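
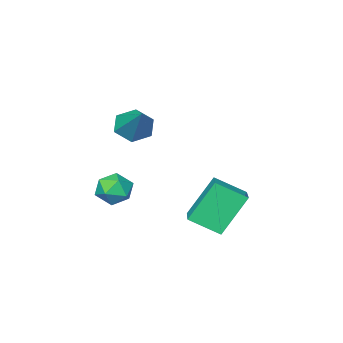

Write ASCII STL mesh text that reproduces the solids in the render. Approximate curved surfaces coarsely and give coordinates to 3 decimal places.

solid 
facet normal -0.552 0.109 0.827
outer loop
vertex -1.337 0.909 0.82
vertex -2.244 1.884 0.086
vertex -2.257 -0.291 0.363
endloop
endfacet
facet normal 0.597 -0.641 0.483
outer loop
vertex -1.076 -0.524 -1.406
vertex -1.337 0.909 0.82
vertex -2.257 -0.291 0.363
endloop
endfacet
facet normal -0.552 0.109 0.827
outer loop
vertex -2.257 -0.291 0.363
vertex -2.244 1.884 0.086
vertex -3.164 0.683 -0.371
endloop
endfacet
facet normal -0.582 -0.760 -0.289
outer loop
vertex -3.164 0.683 -0.371
vertex -1.076 -0.524 -1.406
vertex -2.257 -0.291 0.363
endloop
endfacet
facet normal 0.583 0.760 0.289
outer loop
vertex -1.337 0.909 0.82
vertex -1.063 1.651 -1.683
vertex -2.244 1.884 0.086
endloop
endfacet
facet normal 0.597 -0.641 0.483
outer loop
vertex -0.156 0.677 -0.949
vertex -1.337 0.909 0.82
vertex -1.076 -0.524 -1.406
endloop
endfacet
facet normal 0.582 0.760 0.289
outer loop
vertex -0.156 0.677 -0.949
vertex -1.063 1.651 -1.683
vertex -1.337 0.909 0.82
endloop
endfacet
facet normal -0.597 0.641 -0.483
outer loop
vertex -2.244 1.884 0.086
vertex -1.063 1.651 -1.683
vertex -3.164 0.683 -0.371
endloop
endfacet
facet normal -0.582 -0.760 -0.289
outer loop
vertex -1.983 0.451 -2.14
vertex -1.076 -0.524 -1.406
vertex -3.164 0.683 -0.371
endloop
endfacet
facet normal -0.597 0.641 -0.482
outer loop
vertex -3.164 0.683 -0.371
vertex -1.063 1.651 -1.683
vertex -1.983 0.451 -2.14
endloop
endfacet
facet normal 0.552 -0.109 -0.827
outer loop
vertex -1.983 0.451 -2.14
vertex -0.156 0.677 -0.949
vertex -1.076 -0.524 -1.406
endloop
endfacet
facet normal 0.552 -0.109 -0.827
outer loop
vertex -1.063 1.651 -1.683
vertex -0.156 0.677 -0.949
vertex -1.983 0.451 -2.14
endloop
endfacet
facet normal 0.123 -0.091 0.988
outer loop
vertex 0.947 -2.338 0.377
vertex 0.506 -3.091 0.363
vertex 1.372 -3.091 0.255
endloop
endfacet
facet normal 0.669 0.265 0.695
outer loop
vertex 0.947 -2.338 0.377
vertex 1.372 -3.091 0.255
vertex 1.584 -2.388 -0.217
endloop
endfacet
facet normal 0.405 0.839 0.364
outer loop
vertex 0.947 -2.338 0.377
vertex 1.584 -2.388 -0.217
vertex 0.85 -1.954 -0.4
endloop
endfacet
facet normal -0.303 0.839 0.452
outer loop
vertex 0.947 -2.338 0.377
vertex 0.85 -1.954 -0.4
vertex 0.183 -2.388 -0.042
endloop
endfacet
facet normal -0.477 0.264 0.838
outer loop
vertex 0.947 -2.338 0.377
vertex 0.183 -2.388 -0.042
vertex 0.506 -3.091 0.363
endloop
endfacet
facet normal 0.967 -0.156 0.202
outer loop
vertex 1.584 -2.388 -0.217
vertex 1.372 -3.091 0.255
vertex 1.537 -3.172 -0.598
endloop
endfacet
facet normal 0.084 -0.732 0.676
outer loop
vertex 1.372 -3.091 0.255
vertex 0.506 -3.091 0.363
vertex 0.87 -3.606 -0.24
endloop
endfacet
facet normal -0.887 -0.158 0.434
outer loop
vertex 0.506 -3.091 0.363
vertex 0.183 -2.388 -0.042
vertex 0.136 -3.172 -0.423
endloop
endfacet
facet normal -0.605 0.773 -0.190
outer loop
vertex 0.183 -2.388 -0.042
vertex 0.85 -1.954 -0.4
vertex 0.348 -2.469 -0.895
endloop
endfacet
facet normal 0.540 0.773 -0.334
outer loop
vertex 0.85 -1.954 -0.4
vertex 1.584 -2.388 -0.217
vertex 1.214 -2.469 -1.003
endloop
endfacet
facet normal 0.303 -0.839 -0.452
outer loop
vertex 0.773 -3.222 -1.017
vertex 1.537 -3.172 -0.598
vertex 0.87 -3.606 -0.24
endloop
endfacet
facet normal -0.405 -0.839 -0.364
outer loop
vertex 0.773 -3.222 -1.017
vertex 0.87 -3.606 -0.24
vertex 0.136 -3.172 -0.423
endloop
endfacet
facet normal -0.669 -0.265 -0.695
outer loop
vertex 0.773 -3.222 -1.017
vertex 0.136 -3.172 -0.423
vertex 0.348 -2.469 -0.895
endloop
endfacet
facet normal -0.123 0.091 -0.988
outer loop
vertex 0.773 -3.222 -1.017
vertex 0.348 -2.469 -0.895
vertex 1.214 -2.469 -1.003
endloop
endfacet
facet normal 0.477 -0.264 -0.838
outer loop
vertex 0.773 -3.222 -1.017
vertex 1.214 -2.469 -1.003
vertex 1.537 -3.172 -0.598
endloop
endfacet
facet normal 0.605 -0.773 0.190
outer loop
vertex 0.87 -3.606 -0.24
vertex 1.537 -3.172 -0.598
vertex 1.372 -3.091 0.255
endloop
endfacet
facet normal -0.540 -0.773 0.334
outer loop
vertex 0.136 -3.172 -0.423
vertex 0.87 -3.606 -0.24
vertex 0.506 -3.091 0.363
endloop
endfacet
facet normal -0.967 0.156 -0.202
outer loop
vertex 0.348 -2.469 -0.895
vertex 0.136 -3.172 -0.423
vertex 0.183 -2.388 -0.042
endloop
endfacet
facet normal -0.084 0.732 -0.676
outer loop
vertex 1.214 -2.469 -1.003
vertex 0.348 -2.469 -0.895
vertex 0.85 -1.954 -0.4
endloop
endfacet
facet normal 0.887 0.158 -0.434
outer loop
vertex 1.537 -3.172 -0.598
vertex 1.214 -2.469 -1.003
vertex 1.584 -2.388 -0.217
endloop
endfacet
facet normal -0.318 -0.690 -0.650
outer loop
vertex 0.559 -2.988 3.657
vertex 0.152 -2.37 3.2
vertex 0.976 -2.576 3.015
endloop
endfacet
facet normal 0.877 -0.268 0.398
outer loop
vertex 0.559 -2.988 3.657
vertex 0.976 -2.576 3.015
vertex 0.788 -0.99 4.5
endloop
endfacet
facet normal -0.318 -0.690 -0.650
outer loop
vertex 0.976 -2.576 3.015
vertex 0.152 -2.37 3.2
vertex 0.569 -1.958 2.558
endloop
endfacet
facet normal 0.884 0.371 -0.285
outer loop
vertex 0.976 -2.576 3.015
vertex 0.569 -1.958 2.558
vertex 0.788 -0.99 4.5
endloop
endfacet
facet normal -0.318 -0.690 -0.650
outer loop
vertex 0.569 -1.958 2.558
vertex 0.152 -2.37 3.2
vertex -0.256 -1.752 2.743
endloop
endfacet
facet normal 0.119 0.883 -0.454
outer loop
vertex 0.569 -1.958 2.558
vertex -0.256 -1.752 2.743
vertex 0.788 -0.99 4.5
endloop
endfacet
facet normal -0.319 -0.691 -0.649
outer loop
vertex -0.256 -1.752 2.743
vertex 0.152 -2.37 3.2
vertex -0.673 -2.164 3.386
endloop
endfacet
facet normal -0.653 0.755 0.060
outer loop
vertex -0.256 -1.752 2.743
vertex -0.673 -2.164 3.386
vertex 0.788 -0.99 4.5
endloop
endfacet
facet normal -0.319 -0.690 -0.650
outer loop
vertex -0.673 -2.164 3.386
vertex 0.152 -2.37 3.2
vertex -0.266 -2.783 3.843
endloop
endfacet
facet normal -0.659 0.115 0.743
outer loop
vertex -0.673 -2.164 3.386
vertex -0.266 -2.783 3.843
vertex 0.788 -0.99 4.5
endloop
endfacet
facet normal -0.318 -0.690 -0.650
outer loop
vertex -0.266 -2.783 3.843
vertex 0.152 -2.37 3.2
vertex 0.559 -2.988 3.657
endloop
endfacet
facet normal 0.107 -0.397 0.912
outer loop
vertex -0.266 -2.783 3.843
vertex 0.559 -2.988 3.657
vertex 0.788 -0.99 4.5
endloop
endfacet

endsolid


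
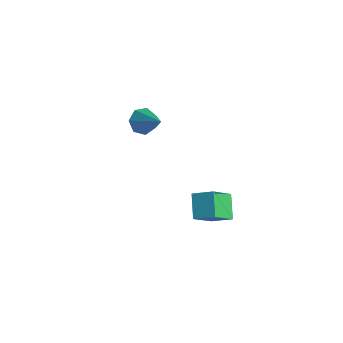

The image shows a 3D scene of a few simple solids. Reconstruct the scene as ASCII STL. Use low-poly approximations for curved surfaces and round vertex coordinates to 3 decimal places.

solid 
facet normal -0.619 0.551 0.560
outer loop
vertex 4.033 0.907 2.964
vertex 4.011 2.234 1.633
vertex 3.059 0.355 2.43
endloop
endfacet
facet normal 0.012 -0.706 0.708
outer loop
vertex 3.969 -0.454 1.607
vertex 4.033 0.907 2.964
vertex 3.059 0.355 2.43
endloop
endfacet
facet normal -0.619 0.551 0.560
outer loop
vertex 3.059 0.355 2.43
vertex 4.011 2.234 1.633
vertex 3.037 1.683 1.099
endloop
endfacet
facet normal -0.785 -0.445 -0.431
outer loop
vertex 3.037 1.683 1.099
vertex 3.969 -0.454 1.607
vertex 3.059 0.355 2.43
endloop
endfacet
facet normal 0.785 0.445 0.431
outer loop
vertex 4.033 0.907 2.964
vertex 4.921 1.425 0.81
vertex 4.011 2.234 1.633
endloop
endfacet
facet normal 0.011 -0.706 0.708
outer loop
vertex 4.943 0.097 2.141
vertex 4.033 0.907 2.964
vertex 3.969 -0.454 1.607
endloop
endfacet
facet normal 0.785 0.445 0.431
outer loop
vertex 4.943 0.097 2.141
vertex 4.921 1.425 0.81
vertex 4.033 0.907 2.964
endloop
endfacet
facet normal -0.012 0.707 -0.708
outer loop
vertex 4.011 2.234 1.633
vertex 4.921 1.425 0.81
vertex 3.037 1.683 1.099
endloop
endfacet
facet normal -0.785 -0.445 -0.431
outer loop
vertex 3.947 0.873 0.276
vertex 3.969 -0.454 1.607
vertex 3.037 1.683 1.099
endloop
endfacet
facet normal -0.012 0.706 -0.708
outer loop
vertex 3.037 1.683 1.099
vertex 4.921 1.425 0.81
vertex 3.947 0.873 0.276
endloop
endfacet
facet normal 0.619 -0.551 -0.560
outer loop
vertex 3.947 0.873 0.276
vertex 4.943 0.097 2.141
vertex 3.969 -0.454 1.607
endloop
endfacet
facet normal 0.619 -0.551 -0.560
outer loop
vertex 4.921 1.425 0.81
vertex 4.943 0.097 2.141
vertex 3.947 0.873 0.276
endloop
endfacet
facet normal -0.766 0.106 -0.634
outer loop
vertex -2.653 3.424 1.442
vertex -3.153 2.99 1.974
vertex -3.012 3.828 1.944
endloop
endfacet
facet normal 0.659 0.741 -0.125
outer loop
vertex -2.653 3.424 1.442
vertex -3.012 3.828 1.944
vertex -1.567 2.77 3.286
endloop
endfacet
facet normal -0.766 0.106 -0.634
outer loop
vertex -3.012 3.828 1.944
vertex -3.153 2.99 1.974
vertex -3.478 3.6 2.469
endloop
endfacet
facet normal 0.153 0.850 0.505
outer loop
vertex -3.012 3.828 1.944
vertex -3.478 3.6 2.469
vertex -1.567 2.77 3.286
endloop
endfacet
facet normal -0.767 0.106 -0.633
outer loop
vertex -3.478 3.6 2.469
vertex -3.153 2.99 1.974
vertex -3.699 2.913 2.622
endloop
endfacet
facet normal -0.267 0.290 0.919
outer loop
vertex -3.478 3.6 2.469
vertex -3.699 2.913 2.622
vertex -1.567 2.77 3.286
endloop
endfacet
facet normal -0.767 0.106 -0.633
outer loop
vertex -3.699 2.913 2.622
vertex -3.153 2.99 1.974
vertex -3.509 2.284 2.287
endloop
endfacet
facet normal -0.286 -0.516 0.807
outer loop
vertex -3.699 2.913 2.622
vertex -3.509 2.284 2.287
vertex -1.567 2.77 3.286
endloop
endfacet
facet normal -0.767 0.106 -0.633
outer loop
vertex -3.509 2.284 2.287
vertex -3.153 2.99 1.974
vertex -3.051 2.186 1.716
endloop
endfacet
facet normal 0.110 -0.961 0.253
outer loop
vertex -3.509 2.284 2.287
vertex -3.051 2.186 1.716
vertex -1.567 2.77 3.286
endloop
endfacet
facet normal -0.766 0.106 -0.634
outer loop
vertex -3.051 2.186 1.716
vertex -3.153 2.99 1.974
vertex -2.67 2.694 1.341
endloop
endfacet
facet normal 0.625 -0.709 -0.326
outer loop
vertex -3.051 2.186 1.716
vertex -2.67 2.694 1.341
vertex -1.567 2.77 3.286
endloop
endfacet
facet normal -0.766 0.106 -0.634
outer loop
vertex -2.67 2.694 1.341
vertex -3.153 2.99 1.974
vertex -2.653 3.424 1.442
endloop
endfacet
facet normal 0.868 0.048 -0.494
outer loop
vertex -2.67 2.694 1.341
vertex -2.653 3.424 1.442
vertex -1.567 2.77 3.286
endloop
endfacet

endsolid


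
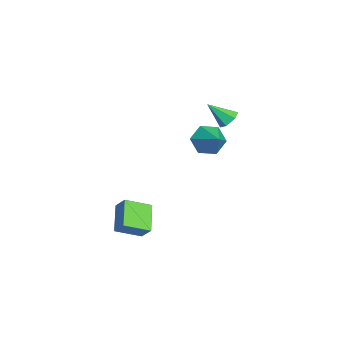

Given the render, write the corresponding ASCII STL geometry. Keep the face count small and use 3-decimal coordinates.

solid 
facet normal -0.475 -0.480 -0.738
outer loop
vertex -0.625 -2.238 -3.021
vertex -1.013 -0.826 -3.689
vertex 0.899 -2.273 -3.978
endloop
endfacet
facet normal 0.241 -0.877 0.416
outer loop
vertex 1.393 -1.774 -3.211
vertex -0.625 -2.238 -3.021
vertex 0.899 -2.273 -3.978
endloop
endfacet
facet normal -0.475 -0.480 -0.738
outer loop
vertex 0.899 -2.273 -3.978
vertex -1.013 -0.826 -3.689
vertex 0.511 -0.861 -4.647
endloop
endfacet
facet normal 0.846 -0.020 -0.532
outer loop
vertex 0.511 -0.861 -4.647
vertex 1.393 -1.774 -3.211
vertex 0.899 -2.273 -3.978
endloop
endfacet
facet normal -0.846 0.019 0.532
outer loop
vertex -0.625 -2.238 -3.021
vertex -0.519 -0.327 -2.922
vertex -1.013 -0.826 -3.689
endloop
endfacet
facet normal 0.241 -0.877 0.415
outer loop
vertex -0.131 -1.739 -2.253
vertex -0.625 -2.238 -3.021
vertex 1.393 -1.774 -3.211
endloop
endfacet
facet normal -0.847 0.019 0.532
outer loop
vertex -0.131 -1.739 -2.253
vertex -0.519 -0.327 -2.922
vertex -0.625 -2.238 -3.021
endloop
endfacet
facet normal -0.241 0.877 -0.415
outer loop
vertex -1.013 -0.826 -3.689
vertex -0.519 -0.327 -2.922
vertex 0.511 -0.861 -4.647
endloop
endfacet
facet normal 0.846 -0.019 -0.532
outer loop
vertex 1.005 -0.362 -3.879
vertex 1.393 -1.774 -3.211
vertex 0.511 -0.861 -4.647
endloop
endfacet
facet normal -0.241 0.877 -0.415
outer loop
vertex 0.511 -0.861 -4.647
vertex -0.519 -0.327 -2.922
vertex 1.005 -0.362 -3.879
endloop
endfacet
facet normal 0.475 0.480 0.738
outer loop
vertex 1.005 -0.362 -3.879
vertex -0.131 -1.739 -2.253
vertex 1.393 -1.774 -3.211
endloop
endfacet
facet normal 0.474 0.480 0.738
outer loop
vertex -0.519 -0.327 -2.922
vertex -0.131 -1.739 -2.253
vertex 1.005 -0.362 -3.879
endloop
endfacet
facet normal 0.103 0.723 -0.683
outer loop
vertex -0.804 3.498 2.94
vertex -1.449 3.663 3.017
vertex -0.98 3.955 3.397
endloop
endfacet
facet normal 0.863 -0.150 0.483
outer loop
vertex -0.804 3.498 2.94
vertex -0.98 3.955 3.397
vertex -1.611 2.537 4.083
endloop
endfacet
facet normal 0.104 0.722 -0.684
outer loop
vertex -0.98 3.955 3.397
vertex -1.449 3.663 3.017
vertex -1.624 4.121 3.474
endloop
endfacet
facet normal 0.200 0.353 0.914
outer loop
vertex -0.98 3.955 3.397
vertex -1.624 4.121 3.474
vertex -1.611 2.537 4.083
endloop
endfacet
facet normal 0.104 0.722 -0.684
outer loop
vertex -1.624 4.121 3.474
vertex -1.449 3.663 3.017
vertex -2.093 3.829 3.094
endloop
endfacet
facet normal -0.699 0.252 0.669
outer loop
vertex -1.624 4.121 3.474
vertex -2.093 3.829 3.094
vertex -1.611 2.537 4.083
endloop
endfacet
facet normal 0.105 0.723 -0.683
outer loop
vertex -2.093 3.829 3.094
vertex -1.449 3.663 3.017
vertex -1.917 3.372 2.637
endloop
endfacet
facet normal -0.935 -0.354 -0.006
outer loop
vertex -2.093 3.829 3.094
vertex -1.917 3.372 2.637
vertex -1.611 2.537 4.083
endloop
endfacet
facet normal 0.105 0.723 -0.683
outer loop
vertex -1.917 3.372 2.637
vertex -1.449 3.663 3.017
vertex -1.273 3.206 2.56
endloop
endfacet
facet normal -0.273 -0.857 -0.437
outer loop
vertex -1.917 3.372 2.637
vertex -1.273 3.206 2.56
vertex -1.611 2.537 4.083
endloop
endfacet
facet normal 0.103 0.723 -0.683
outer loop
vertex -1.273 3.206 2.56
vertex -1.449 3.663 3.017
vertex -0.804 3.498 2.94
endloop
endfacet
facet normal 0.626 -0.755 -0.193
outer loop
vertex -1.273 3.206 2.56
vertex -0.804 3.498 2.94
vertex -1.611 2.537 4.083
endloop
endfacet
facet normal -0.808 -0.299 -0.508
outer loop
vertex -2.209 2.084 0.063
vertex -2.804 2.625 0.69
vertex -2.43 3.055 -0.157
endloop
endfacet
facet normal 0.852 0.076 -0.518
outer loop
vertex -2.209 2.084 0.063
vertex -2.43 3.055 -0.157
vertex -1.376 3.155 1.59
endloop
endfacet
facet normal -0.807 -0.300 -0.509
outer loop
vertex -2.43 3.055 -0.157
vertex -2.804 2.625 0.69
vertex -3.026 3.596 0.47
endloop
endfacet
facet normal 0.437 0.843 -0.312
outer loop
vertex -2.43 3.055 -0.157
vertex -3.026 3.596 0.47
vertex -1.376 3.155 1.59
endloop
endfacet
facet normal -0.807 -0.300 -0.509
outer loop
vertex -3.026 3.596 0.47
vertex -2.804 2.625 0.69
vertex -3.4 3.167 1.316
endloop
endfacet
facet normal -0.053 0.900 0.433
outer loop
vertex -3.026 3.596 0.47
vertex -3.4 3.167 1.316
vertex -1.376 3.155 1.59
endloop
endfacet
facet normal -0.807 -0.299 -0.509
outer loop
vertex -3.4 3.167 1.316
vertex -2.804 2.625 0.69
vertex -3.179 2.196 1.536
endloop
endfacet
facet normal -0.131 0.191 0.973
outer loop
vertex -3.4 3.167 1.316
vertex -3.179 2.196 1.536
vertex -1.376 3.155 1.59
endloop
endfacet
facet normal -0.807 -0.299 -0.509
outer loop
vertex -3.179 2.196 1.536
vertex -2.804 2.625 0.69
vertex -2.583 1.654 0.909
endloop
endfacet
facet normal 0.283 -0.576 0.767
outer loop
vertex -3.179 2.196 1.536
vertex -2.583 1.654 0.909
vertex -1.376 3.155 1.59
endloop
endfacet
facet normal -0.808 -0.299 -0.509
outer loop
vertex -2.583 1.654 0.909
vertex -2.804 2.625 0.69
vertex -2.209 2.084 0.063
endloop
endfacet
facet normal 0.774 -0.632 0.021
outer loop
vertex -2.583 1.654 0.909
vertex -2.209 2.084 0.063
vertex -1.376 3.155 1.59
endloop
endfacet

endsolid


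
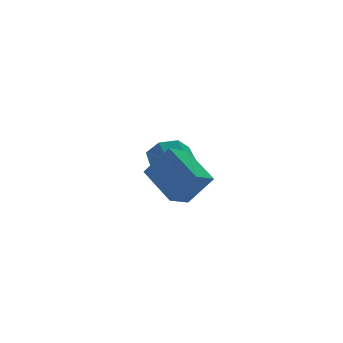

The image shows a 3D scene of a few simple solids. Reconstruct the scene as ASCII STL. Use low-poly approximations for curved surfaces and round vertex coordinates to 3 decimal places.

solid 
facet normal -0.111 -0.891 -0.440
outer loop
vertex 0.589 1.49 -1.406
vertex -0.108 1.372 -0.991
vertex -0.003 1.721 -1.725
endloop
endfacet
facet normal 0.543 0.316 -0.778
outer loop
vertex 0.589 1.49 -1.406
vertex -0.003 1.721 -1.725
vertex 0.705 2.426 -0.945
endloop
endfacet
facet normal 0.543 0.316 -0.778
outer loop
vertex 0.705 2.426 -0.945
vertex -0.003 1.721 -1.725
vertex 0.113 2.657 -1.264
endloop
endfacet
facet normal 0.111 0.891 0.439
outer loop
vertex 0.705 2.426 -0.945
vertex 0.113 2.657 -1.264
vertex 0.008 2.308 -0.529
endloop
endfacet
facet normal -0.111 -0.891 -0.440
outer loop
vertex -0.003 1.721 -1.725
vertex -0.108 1.372 -0.991
vertex -0.675 1.689 -1.491
endloop
endfacet
facet normal -0.313 0.451 -0.836
outer loop
vertex -0.003 1.721 -1.725
vertex -0.675 1.689 -1.491
vertex 0.113 2.657 -1.264
endloop
endfacet
facet normal -0.313 0.451 -0.836
outer loop
vertex 0.113 2.657 -1.264
vertex -0.675 1.689 -1.491
vertex -0.559 2.625 -1.03
endloop
endfacet
facet normal 0.110 0.892 0.439
outer loop
vertex 0.113 2.657 -1.264
vertex -0.559 2.625 -1.03
vertex 0.008 2.308 -0.529
endloop
endfacet
facet normal -0.110 -0.891 -0.440
outer loop
vertex -0.675 1.689 -1.491
vertex -0.108 1.372 -0.991
vertex -0.919 1.418 -0.881
endloop
endfacet
facet normal -0.933 0.246 -0.264
outer loop
vertex -0.675 1.689 -1.491
vertex -0.919 1.418 -0.881
vertex -0.559 2.625 -1.03
endloop
endfacet
facet normal -0.933 0.246 -0.264
outer loop
vertex -0.559 2.625 -1.03
vertex -0.919 1.418 -0.881
vertex -0.803 2.354 -0.419
endloop
endfacet
facet normal 0.110 0.892 0.439
outer loop
vertex -0.559 2.625 -1.03
vertex -0.803 2.354 -0.419
vertex 0.008 2.308 -0.529
endloop
endfacet
facet normal -0.110 -0.892 -0.439
outer loop
vertex -0.919 1.418 -0.881
vertex -0.108 1.372 -0.991
vertex -0.553 1.113 -0.353
endloop
endfacet
facet normal -0.850 -0.144 0.506
outer loop
vertex -0.919 1.418 -0.881
vertex -0.553 1.113 -0.353
vertex -0.803 2.354 -0.419
endloop
endfacet
facet normal -0.850 -0.144 0.506
outer loop
vertex -0.803 2.354 -0.419
vertex -0.553 1.113 -0.353
vertex -0.437 2.049 0.109
endloop
endfacet
facet normal 0.110 0.892 0.439
outer loop
vertex -0.803 2.354 -0.419
vertex -0.437 2.049 0.109
vertex 0.008 2.308 -0.529
endloop
endfacet
facet normal -0.111 -0.891 -0.439
outer loop
vertex -0.553 1.113 -0.353
vertex -0.108 1.372 -0.991
vertex 0.148 1.002 -0.305
endloop
endfacet
facet normal -0.129 -0.426 0.895
outer loop
vertex -0.553 1.113 -0.353
vertex 0.148 1.002 -0.305
vertex -0.437 2.049 0.109
endloop
endfacet
facet normal -0.127 -0.425 0.896
outer loop
vertex -0.437 2.049 0.109
vertex 0.148 1.002 -0.305
vertex 0.264 1.938 0.156
endloop
endfacet
facet normal 0.112 0.891 0.440
outer loop
vertex -0.437 2.049 0.109
vertex 0.264 1.938 0.156
vertex 0.008 2.308 -0.529
endloop
endfacet
facet normal -0.111 -0.891 -0.439
outer loop
vertex 0.148 1.002 -0.305
vertex -0.108 1.372 -0.991
vertex 0.657 1.17 -0.774
endloop
endfacet
facet normal 0.691 -0.387 0.611
outer loop
vertex 0.148 1.002 -0.305
vertex 0.657 1.17 -0.774
vertex 0.264 1.938 0.156
endloop
endfacet
facet normal 0.691 -0.387 0.611
outer loop
vertex 0.264 1.938 0.156
vertex 0.657 1.17 -0.774
vertex 0.773 2.106 -0.313
endloop
endfacet
facet normal 0.111 0.891 0.440
outer loop
vertex 0.264 1.938 0.156
vertex 0.773 2.106 -0.313
vertex 0.008 2.308 -0.529
endloop
endfacet
facet normal -0.111 -0.891 -0.439
outer loop
vertex 0.657 1.17 -0.774
vertex -0.108 1.372 -0.991
vertex 0.589 1.49 -1.406
endloop
endfacet
facet normal 0.989 -0.056 -0.135
outer loop
vertex 0.657 1.17 -0.774
vertex 0.589 1.49 -1.406
vertex 0.773 2.106 -0.313
endloop
endfacet
facet normal 0.989 -0.056 -0.135
outer loop
vertex 0.773 2.106 -0.313
vertex 0.589 1.49 -1.406
vertex 0.705 2.426 -0.945
endloop
endfacet
facet normal 0.111 0.891 0.439
outer loop
vertex 0.773 2.106 -0.313
vertex 0.705 2.426 -0.945
vertex 0.008 2.308 -0.529
endloop
endfacet
facet normal -0.861 -0.362 0.358
outer loop
vertex -1.447 -3.097 0.297
vertex -1.723 -1.595 1.152
vertex -2.144 -2.572 -0.849
endloop
endfacet
facet normal 0.157 -0.858 -0.489
outer loop
vertex -1.317 -2.225 -1.192
vertex -1.447 -3.097 0.297
vertex -2.144 -2.572 -0.849
endloop
endfacet
facet normal -0.861 -0.362 0.358
outer loop
vertex -2.144 -2.572 -0.849
vertex -1.723 -1.595 1.152
vertex -2.419 -1.071 0.007
endloop
endfacet
facet normal -0.483 0.365 -0.796
outer loop
vertex -2.419 -1.071 0.007
vertex -1.317 -2.225 -1.192
vertex -2.144 -2.572 -0.849
endloop
endfacet
facet normal 0.483 -0.364 0.796
outer loop
vertex -1.447 -3.097 0.297
vertex -0.896 -1.248 0.809
vertex -1.723 -1.595 1.152
endloop
endfacet
facet normal 0.158 -0.858 -0.489
outer loop
vertex -0.621 -2.749 -0.047
vertex -1.447 -3.097 0.297
vertex -1.317 -2.225 -1.192
endloop
endfacet
facet normal 0.485 -0.365 0.795
outer loop
vertex -0.621 -2.749 -0.047
vertex -0.896 -1.248 0.809
vertex -1.447 -3.097 0.297
endloop
endfacet
facet normal -0.157 0.858 0.488
outer loop
vertex -1.723 -1.595 1.152
vertex -0.896 -1.248 0.809
vertex -2.419 -1.071 0.007
endloop
endfacet
facet normal -0.485 0.364 -0.796
outer loop
vertex -1.593 -0.723 -0.337
vertex -1.317 -2.225 -1.192
vertex -2.419 -1.071 0.007
endloop
endfacet
facet normal -0.158 0.858 0.489
outer loop
vertex -2.419 -1.071 0.007
vertex -0.896 -1.248 0.809
vertex -1.593 -0.723 -0.337
endloop
endfacet
facet normal 0.861 0.362 -0.358
outer loop
vertex -1.593 -0.723 -0.337
vertex -0.621 -2.749 -0.047
vertex -1.317 -2.225 -1.192
endloop
endfacet
facet normal 0.861 0.362 -0.358
outer loop
vertex -0.896 -1.248 0.809
vertex -0.621 -2.749 -0.047
vertex -1.593 -0.723 -0.337
endloop
endfacet

endsolid


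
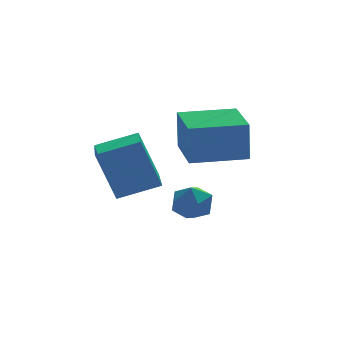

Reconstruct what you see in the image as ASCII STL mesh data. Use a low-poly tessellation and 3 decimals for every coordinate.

solid 
facet normal -0.998 0.062 -0.028
outer loop
vertex -1.827 1.377 2.7
vertex -1.713 3.253 2.765
vertex -1.783 1.426 1.221
endloop
endfacet
facet normal -0.061 -0.998 -0.035
outer loop
vertex 0.133 1.307 1.275
vertex -1.827 1.377 2.7
vertex -1.783 1.426 1.221
endloop
endfacet
facet normal -0.998 0.062 -0.028
outer loop
vertex -1.783 1.426 1.221
vertex -1.713 3.253 2.765
vertex -1.668 3.302 1.287
endloop
endfacet
facet normal 0.030 0.033 -0.999
outer loop
vertex -1.668 3.302 1.287
vertex 0.133 1.307 1.275
vertex -1.783 1.426 1.221
endloop
endfacet
facet normal -0.030 -0.033 0.999
outer loop
vertex -1.827 1.377 2.7
vertex 0.203 3.134 2.819
vertex -1.713 3.253 2.765
endloop
endfacet
facet normal -0.061 -0.998 -0.035
outer loop
vertex 0.088 1.258 2.753
vertex -1.827 1.377 2.7
vertex 0.133 1.307 1.275
endloop
endfacet
facet normal -0.030 -0.033 0.999
outer loop
vertex 0.088 1.258 2.753
vertex 0.203 3.134 2.819
vertex -1.827 1.377 2.7
endloop
endfacet
facet normal 0.061 0.998 0.035
outer loop
vertex -1.713 3.253 2.765
vertex 0.203 3.134 2.819
vertex -1.668 3.302 1.287
endloop
endfacet
facet normal 0.030 0.033 -0.999
outer loop
vertex 0.247 3.183 1.34
vertex 0.133 1.307 1.275
vertex -1.668 3.302 1.287
endloop
endfacet
facet normal 0.061 0.998 0.035
outer loop
vertex -1.668 3.302 1.287
vertex 0.203 3.134 2.819
vertex 0.247 3.183 1.34
endloop
endfacet
facet normal 0.998 -0.062 0.028
outer loop
vertex 0.247 3.183 1.34
vertex 0.088 1.258 2.753
vertex 0.133 1.307 1.275
endloop
endfacet
facet normal 0.998 -0.062 0.028
outer loop
vertex 0.203 3.134 2.819
vertex 0.088 1.258 2.753
vertex 0.247 3.183 1.34
endloop
endfacet
facet normal -0.935 0.120 -0.333
outer loop
vertex -4.87 0.734 2.098
vertex -4.474 2.795 1.73
vertex -4.312 0.321 0.383
endloop
endfacet
facet normal -0.186 -0.967 0.172
outer loop
vertex -2.946 0.145 0.87
vertex -4.87 0.734 2.098
vertex -4.312 0.321 0.383
endloop
endfacet
facet normal -0.935 0.121 -0.334
outer loop
vertex -4.312 0.321 0.383
vertex -4.474 2.795 1.73
vertex -3.915 2.381 0.016
endloop
endfacet
facet normal 0.302 -0.223 -0.927
outer loop
vertex -3.915 2.381 0.016
vertex -2.946 0.145 0.87
vertex -4.312 0.321 0.383
endloop
endfacet
facet normal -0.302 0.223 0.927
outer loop
vertex -4.87 0.734 2.098
vertex -3.108 2.619 2.217
vertex -4.474 2.795 1.73
endloop
endfacet
facet normal -0.186 -0.967 0.173
outer loop
vertex -3.505 0.559 2.584
vertex -4.87 0.734 2.098
vertex -2.946 0.145 0.87
endloop
endfacet
facet normal -0.301 0.223 0.927
outer loop
vertex -3.505 0.559 2.584
vertex -3.108 2.619 2.217
vertex -4.87 0.734 2.098
endloop
endfacet
facet normal 0.186 0.967 -0.173
outer loop
vertex -4.474 2.795 1.73
vertex -3.108 2.619 2.217
vertex -3.915 2.381 0.016
endloop
endfacet
facet normal 0.301 -0.223 -0.927
outer loop
vertex -2.55 2.206 0.502
vertex -2.946 0.145 0.87
vertex -3.915 2.381 0.016
endloop
endfacet
facet normal 0.185 0.967 -0.173
outer loop
vertex -3.915 2.381 0.016
vertex -3.108 2.619 2.217
vertex -2.55 2.206 0.502
endloop
endfacet
facet normal 0.935 -0.120 0.334
outer loop
vertex -2.55 2.206 0.502
vertex -3.505 0.559 2.584
vertex -2.946 0.145 0.87
endloop
endfacet
facet normal 0.935 -0.121 0.333
outer loop
vertex -3.108 2.619 2.217
vertex -3.505 0.559 2.584
vertex -2.55 2.206 0.502
endloop
endfacet
facet normal 0.479 0.091 0.873
outer loop
vertex -1.945 -0.267 0.848
vertex -2.311 -0.837 1.108
vertex -1.677 -0.937 0.771
endloop
endfacet
facet normal 0.887 0.316 0.335
outer loop
vertex -1.945 -0.267 0.848
vertex -1.677 -0.937 0.771
vertex -1.638 -0.464 0.221
endloop
endfacet
facet normal 0.539 0.842 -0.001
outer loop
vertex -1.945 -0.267 0.848
vertex -1.638 -0.464 0.221
vertex -2.249 -0.073 0.219
endloop
endfacet
facet normal -0.086 0.940 0.331
outer loop
vertex -1.945 -0.267 0.848
vertex -2.249 -0.073 0.219
vertex -2.665 -0.304 0.767
endloop
endfacet
facet normal -0.122 0.476 0.871
outer loop
vertex -1.945 -0.267 0.848
vertex -2.665 -0.304 0.767
vertex -2.311 -0.837 1.108
endloop
endfacet
facet normal 0.967 -0.224 -0.124
outer loop
vertex -1.638 -0.464 0.221
vertex -1.677 -0.937 0.771
vertex -1.815 -1.156 0.093
endloop
endfacet
facet normal 0.304 -0.590 0.748
outer loop
vertex -1.677 -0.937 0.771
vertex -2.311 -0.837 1.108
vertex -2.231 -1.387 0.641
endloop
endfacet
facet normal -0.667 0.033 0.744
outer loop
vertex -2.311 -0.837 1.108
vertex -2.665 -0.304 0.767
vertex -2.842 -0.996 0.639
endloop
endfacet
facet normal -0.607 0.784 -0.130
outer loop
vertex -2.665 -0.304 0.767
vertex -2.249 -0.073 0.219
vertex -2.803 -0.523 0.089
endloop
endfacet
facet normal 0.403 0.626 -0.668
outer loop
vertex -2.249 -0.073 0.219
vertex -1.638 -0.464 0.221
vertex -2.169 -0.623 -0.248
endloop
endfacet
facet normal 0.086 -0.940 -0.331
outer loop
vertex -2.535 -1.193 0.012
vertex -1.815 -1.156 0.093
vertex -2.231 -1.387 0.641
endloop
endfacet
facet normal -0.539 -0.842 0.001
outer loop
vertex -2.535 -1.193 0.012
vertex -2.231 -1.387 0.641
vertex -2.842 -0.996 0.639
endloop
endfacet
facet normal -0.887 -0.316 -0.335
outer loop
vertex -2.535 -1.193 0.012
vertex -2.842 -0.996 0.639
vertex -2.803 -0.523 0.089
endloop
endfacet
facet normal -0.479 -0.091 -0.873
outer loop
vertex -2.535 -1.193 0.012
vertex -2.803 -0.523 0.089
vertex -2.169 -0.623 -0.248
endloop
endfacet
facet normal 0.122 -0.476 -0.871
outer loop
vertex -2.535 -1.193 0.012
vertex -2.169 -0.623 -0.248
vertex -1.815 -1.156 0.093
endloop
endfacet
facet normal 0.607 -0.784 0.130
outer loop
vertex -2.231 -1.387 0.641
vertex -1.815 -1.156 0.093
vertex -1.677 -0.937 0.771
endloop
endfacet
facet normal -0.403 -0.626 0.668
outer loop
vertex -2.842 -0.996 0.639
vertex -2.231 -1.387 0.641
vertex -2.311 -0.837 1.108
endloop
endfacet
facet normal -0.967 0.224 0.124
outer loop
vertex -2.803 -0.523 0.089
vertex -2.842 -0.996 0.639
vertex -2.665 -0.304 0.767
endloop
endfacet
facet normal -0.304 0.590 -0.748
outer loop
vertex -2.169 -0.623 -0.248
vertex -2.803 -0.523 0.089
vertex -2.249 -0.073 0.219
endloop
endfacet
facet normal 0.667 -0.033 -0.744
outer loop
vertex -1.815 -1.156 0.093
vertex -2.169 -0.623 -0.248
vertex -1.638 -0.464 0.221
endloop
endfacet

endsolid


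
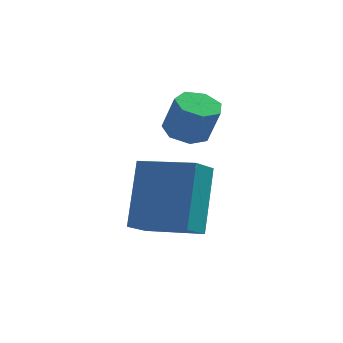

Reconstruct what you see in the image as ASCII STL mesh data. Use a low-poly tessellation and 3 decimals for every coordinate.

solid 
facet normal -0.314 0.196 -0.929
outer loop
vertex 3.357 -0.114 -0.893
vertex 2.805 0.06 -0.67
vertex 3.309 0.407 -0.767
endloop
endfacet
facet normal 0.946 0.156 -0.285
outer loop
vertex 3.357 -0.114 -0.893
vertex 3.309 0.407 -0.767
vertex 3.707 -0.333 0.148
endloop
endfacet
facet normal 0.946 0.155 -0.286
outer loop
vertex 3.707 -0.333 0.148
vertex 3.309 0.407 -0.767
vertex 3.66 0.187 0.274
endloop
endfacet
facet normal 0.312 -0.197 0.929
outer loop
vertex 3.707 -0.333 0.148
vertex 3.66 0.187 0.274
vertex 3.155 -0.16 0.37
endloop
endfacet
facet normal -0.313 0.195 -0.930
outer loop
vertex 3.309 0.407 -0.767
vertex 2.805 0.06 -0.67
vertex 2.882 0.666 -0.569
endloop
endfacet
facet normal 0.520 0.854 0.005
outer loop
vertex 3.309 0.407 -0.767
vertex 2.882 0.666 -0.569
vertex 3.66 0.187 0.274
endloop
endfacet
facet normal 0.521 0.854 0.005
outer loop
vertex 3.66 0.187 0.274
vertex 2.882 0.666 -0.569
vertex 3.232 0.447 0.472
endloop
endfacet
facet normal 0.311 -0.196 0.930
outer loop
vertex 3.66 0.187 0.274
vertex 3.232 0.447 0.472
vertex 3.155 -0.16 0.37
endloop
endfacet
facet normal -0.312 0.195 -0.930
outer loop
vertex 2.882 0.666 -0.569
vertex 2.805 0.06 -0.67
vertex 2.396 0.469 -0.447
endloop
endfacet
facet normal -0.296 0.910 0.291
outer loop
vertex 2.882 0.666 -0.569
vertex 2.396 0.469 -0.447
vertex 3.232 0.447 0.472
endloop
endfacet
facet normal -0.296 0.910 0.291
outer loop
vertex 3.232 0.447 0.472
vertex 2.396 0.469 -0.447
vertex 2.747 0.25 0.594
endloop
endfacet
facet normal 0.313 -0.196 0.929
outer loop
vertex 3.232 0.447 0.472
vertex 2.747 0.25 0.594
vertex 3.155 -0.16 0.37
endloop
endfacet
facet normal -0.312 0.194 -0.930
outer loop
vertex 2.396 0.469 -0.447
vertex 2.805 0.06 -0.67
vertex 2.218 -0.037 -0.493
endloop
endfacet
facet normal -0.890 0.280 0.359
outer loop
vertex 2.396 0.469 -0.447
vertex 2.218 -0.037 -0.493
vertex 2.747 0.25 0.594
endloop
endfacet
facet normal -0.890 0.280 0.359
outer loop
vertex 2.747 0.25 0.594
vertex 2.218 -0.037 -0.493
vertex 2.569 -0.256 0.548
endloop
endfacet
facet normal 0.314 -0.195 0.929
outer loop
vertex 2.747 0.25 0.594
vertex 2.569 -0.256 0.548
vertex 3.155 -0.16 0.37
endloop
endfacet
facet normal -0.313 0.196 -0.929
outer loop
vertex 2.218 -0.037 -0.493
vertex 2.805 0.06 -0.67
vertex 2.482 -0.47 -0.673
endloop
endfacet
facet normal -0.813 -0.561 0.156
outer loop
vertex 2.218 -0.037 -0.493
vertex 2.482 -0.47 -0.673
vertex 2.569 -0.256 0.548
endloop
endfacet
facet normal -0.814 -0.559 0.156
outer loop
vertex 2.569 -0.256 0.548
vertex 2.482 -0.47 -0.673
vertex 2.832 -0.689 0.368
endloop
endfacet
facet normal 0.314 -0.195 0.929
outer loop
vertex 2.569 -0.256 0.548
vertex 2.832 -0.689 0.368
vertex 3.155 -0.16 0.37
endloop
endfacet
facet normal -0.313 0.196 -0.929
outer loop
vertex 2.482 -0.47 -0.673
vertex 2.805 0.06 -0.67
vertex 2.989 -0.504 -0.851
endloop
endfacet
facet normal -0.123 -0.979 -0.164
outer loop
vertex 2.482 -0.47 -0.673
vertex 2.989 -0.504 -0.851
vertex 2.832 -0.689 0.368
endloop
endfacet
facet normal -0.125 -0.978 -0.165
outer loop
vertex 2.832 -0.689 0.368
vertex 2.989 -0.504 -0.851
vertex 3.339 -0.724 0.19
endloop
endfacet
facet normal 0.313 -0.195 0.930
outer loop
vertex 2.832 -0.689 0.368
vertex 3.339 -0.724 0.19
vertex 3.155 -0.16 0.37
endloop
endfacet
facet normal -0.314 0.196 -0.929
outer loop
vertex 2.989 -0.504 -0.851
vertex 2.805 0.06 -0.67
vertex 3.357 -0.114 -0.893
endloop
endfacet
facet normal 0.659 -0.660 -0.361
outer loop
vertex 2.989 -0.504 -0.851
vertex 3.357 -0.114 -0.893
vertex 3.339 -0.724 0.19
endloop
endfacet
facet normal 0.660 -0.660 -0.361
outer loop
vertex 3.339 -0.724 0.19
vertex 3.357 -0.114 -0.893
vertex 3.707 -0.333 0.148
endloop
endfacet
facet normal 0.313 -0.195 0.930
outer loop
vertex 3.339 -0.724 0.19
vertex 3.707 -0.333 0.148
vertex 3.155 -0.16 0.37
endloop
endfacet
facet normal -0.954 0.264 -0.142
outer loop
vertex 1.8 -1.177 -1.215
vertex 2.102 -0.37 -1.742
vertex 1.751 -2.273 -2.923
endloop
endfacet
facet normal -0.299 -0.799 0.521
outer loop
vertex 3.258 -2.69 -2.698
vertex 1.8 -1.177 -1.215
vertex 1.751 -2.273 -2.923
endloop
endfacet
facet normal -0.954 0.264 -0.142
outer loop
vertex 1.751 -2.273 -2.923
vertex 2.102 -0.37 -1.742
vertex 2.053 -1.466 -3.45
endloop
endfacet
facet normal -0.024 -0.540 -0.841
outer loop
vertex 2.053 -1.466 -3.45
vertex 3.258 -2.69 -2.698
vertex 1.751 -2.273 -2.923
endloop
endfacet
facet normal 0.024 0.540 0.841
outer loop
vertex 1.8 -1.177 -1.215
vertex 3.609 -0.787 -1.517
vertex 2.102 -0.37 -1.742
endloop
endfacet
facet normal -0.299 -0.799 0.521
outer loop
vertex 3.307 -1.594 -0.99
vertex 1.8 -1.177 -1.215
vertex 3.258 -2.69 -2.698
endloop
endfacet
facet normal 0.024 0.540 0.841
outer loop
vertex 3.307 -1.594 -0.99
vertex 3.609 -0.787 -1.517
vertex 1.8 -1.177 -1.215
endloop
endfacet
facet normal 0.299 0.799 -0.521
outer loop
vertex 2.102 -0.37 -1.742
vertex 3.609 -0.787 -1.517
vertex 2.053 -1.466 -3.45
endloop
endfacet
facet normal -0.024 -0.540 -0.841
outer loop
vertex 3.56 -1.883 -3.225
vertex 3.258 -2.69 -2.698
vertex 2.053 -1.466 -3.45
endloop
endfacet
facet normal 0.299 0.799 -0.521
outer loop
vertex 2.053 -1.466 -3.45
vertex 3.609 -0.787 -1.517
vertex 3.56 -1.883 -3.225
endloop
endfacet
facet normal 0.954 -0.264 0.142
outer loop
vertex 3.56 -1.883 -3.225
vertex 3.307 -1.594 -0.99
vertex 3.258 -2.69 -2.698
endloop
endfacet
facet normal 0.954 -0.264 0.142
outer loop
vertex 3.609 -0.787 -1.517
vertex 3.307 -1.594 -0.99
vertex 3.56 -1.883 -3.225
endloop
endfacet

endsolid


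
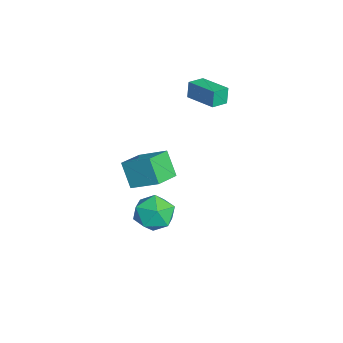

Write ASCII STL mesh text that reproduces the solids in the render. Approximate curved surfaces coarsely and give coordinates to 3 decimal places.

solid 
facet normal -0.437 -0.753 -0.492
outer loop
vertex 2.056 -1.583 2.976
vertex 0.972 -0.702 2.589
vertex 2.781 -1.219 1.775
endloop
endfacet
facet normal 0.748 -0.607 0.267
outer loop
vertex 3.488 0.002 2.571
vertex 2.056 -1.583 2.976
vertex 2.781 -1.219 1.775
endloop
endfacet
facet normal -0.437 -0.754 -0.491
outer loop
vertex 2.781 -1.219 1.775
vertex 0.972 -0.702 2.589
vertex 1.697 -0.338 1.387
endloop
endfacet
facet normal 0.500 0.251 -0.829
outer loop
vertex 1.697 -0.338 1.387
vertex 3.488 0.002 2.571
vertex 2.781 -1.219 1.775
endloop
endfacet
facet normal -0.500 -0.251 0.829
outer loop
vertex 2.056 -1.583 2.976
vertex 1.679 0.519 3.385
vertex 0.972 -0.702 2.589
endloop
endfacet
facet normal 0.748 -0.608 0.267
outer loop
vertex 2.763 -0.362 3.773
vertex 2.056 -1.583 2.976
vertex 3.488 0.002 2.571
endloop
endfacet
facet normal -0.501 -0.251 0.829
outer loop
vertex 2.763 -0.362 3.773
vertex 1.679 0.519 3.385
vertex 2.056 -1.583 2.976
endloop
endfacet
facet normal -0.748 0.607 -0.267
outer loop
vertex 0.972 -0.702 2.589
vertex 1.679 0.519 3.385
vertex 1.697 -0.338 1.387
endloop
endfacet
facet normal 0.500 0.251 -0.829
outer loop
vertex 2.404 0.883 2.184
vertex 3.488 0.002 2.571
vertex 1.697 -0.338 1.387
endloop
endfacet
facet normal -0.748 0.608 -0.267
outer loop
vertex 1.697 -0.338 1.387
vertex 1.679 0.519 3.385
vertex 2.404 0.883 2.184
endloop
endfacet
facet normal 0.437 0.753 0.492
outer loop
vertex 2.404 0.883 2.184
vertex 2.763 -0.362 3.773
vertex 3.488 0.002 2.571
endloop
endfacet
facet normal 0.436 0.753 0.492
outer loop
vertex 1.679 0.519 3.385
vertex 2.763 -0.362 3.773
vertex 2.404 0.883 2.184
endloop
endfacet
facet normal -0.457 0.616 0.641
outer loop
vertex 0.469 0.977 -1.735
vertex -0.547 0.55 -2.048
vertex 0.031 0.075 -1.18
endloop
endfacet
facet normal 0.195 0.443 0.875
outer loop
vertex 0.469 0.977 -1.735
vertex 0.031 0.075 -1.18
vertex 1.147 0.1 -1.442
endloop
endfacet
facet normal 0.667 0.642 0.378
outer loop
vertex 0.469 0.977 -1.735
vertex 1.147 0.1 -1.442
vertex 1.258 0.591 -2.472
endloop
endfacet
facet normal 0.307 0.938 -0.163
outer loop
vertex 0.469 0.977 -1.735
vertex 1.258 0.591 -2.472
vertex 0.211 0.868 -2.847
endloop
endfacet
facet normal -0.387 0.922 -0.001
outer loop
vertex 0.469 0.977 -1.735
vertex 0.211 0.868 -2.847
vertex -0.547 0.55 -2.048
endloop
endfacet
facet normal 0.226 -0.266 0.937
outer loop
vertex 1.147 0.1 -1.442
vertex 0.031 0.075 -1.18
vertex 0.549 -0.868 -1.573
endloop
endfacet
facet normal -0.829 0.013 0.559
outer loop
vertex 0.031 0.075 -1.18
vertex -0.547 0.55 -2.048
vertex -0.498 -0.591 -1.948
endloop
endfacet
facet normal -0.717 0.508 -0.478
outer loop
vertex -0.547 0.55 -2.048
vertex 0.211 0.868 -2.847
vertex -0.387 -0.1 -2.978
endloop
endfacet
facet normal 0.407 0.533 -0.742
outer loop
vertex 0.211 0.868 -2.847
vertex 1.258 0.591 -2.472
vertex 0.729 -0.075 -3.24
endloop
endfacet
facet normal 0.990 0.054 0.132
outer loop
vertex 1.258 0.591 -2.472
vertex 1.147 0.1 -1.442
vertex 1.307 -0.55 -2.372
endloop
endfacet
facet normal -0.307 -0.938 0.163
outer loop
vertex 0.291 -0.977 -2.685
vertex 0.549 -0.868 -1.573
vertex -0.498 -0.591 -1.948
endloop
endfacet
facet normal -0.667 -0.642 -0.378
outer loop
vertex 0.291 -0.977 -2.685
vertex -0.498 -0.591 -1.948
vertex -0.387 -0.1 -2.978
endloop
endfacet
facet normal -0.195 -0.443 -0.875
outer loop
vertex 0.291 -0.977 -2.685
vertex -0.387 -0.1 -2.978
vertex 0.729 -0.075 -3.24
endloop
endfacet
facet normal 0.457 -0.616 -0.641
outer loop
vertex 0.291 -0.977 -2.685
vertex 0.729 -0.075 -3.24
vertex 1.307 -0.55 -2.372
endloop
endfacet
facet normal 0.387 -0.922 0.001
outer loop
vertex 0.291 -0.977 -2.685
vertex 1.307 -0.55 -2.372
vertex 0.549 -0.868 -1.573
endloop
endfacet
facet normal -0.407 -0.533 0.742
outer loop
vertex -0.498 -0.591 -1.948
vertex 0.549 -0.868 -1.573
vertex 0.031 0.075 -1.18
endloop
endfacet
facet normal -0.990 -0.054 -0.132
outer loop
vertex -0.387 -0.1 -2.978
vertex -0.498 -0.591 -1.948
vertex -0.547 0.55 -2.048
endloop
endfacet
facet normal -0.226 0.266 -0.937
outer loop
vertex 0.729 -0.075 -3.24
vertex -0.387 -0.1 -2.978
vertex 0.211 0.868 -2.847
endloop
endfacet
facet normal 0.829 -0.013 -0.559
outer loop
vertex 1.307 -0.55 -2.372
vertex 0.729 -0.075 -3.24
vertex 1.258 0.591 -2.472
endloop
endfacet
facet normal 0.717 -0.508 0.478
outer loop
vertex 0.549 -0.868 -1.573
vertex 1.307 -0.55 -2.372
vertex 1.147 0.1 -1.442
endloop
endfacet
facet normal -0.598 0.777 -0.199
outer loop
vertex -3.756 2.695 4.218
vertex -2.435 3.763 4.417
vertex -3.553 2.615 3.294
endloop
endfacet
facet normal -0.773 -0.624 -0.116
outer loop
vertex -2.985 1.877 3.483
vertex -3.756 2.695 4.218
vertex -3.553 2.615 3.294
endloop
endfacet
facet normal -0.598 0.777 -0.199
outer loop
vertex -3.553 2.615 3.294
vertex -2.435 3.763 4.417
vertex -2.231 3.683 3.493
endloop
endfacet
facet normal 0.214 -0.084 -0.973
outer loop
vertex -2.231 3.683 3.493
vertex -2.985 1.877 3.483
vertex -3.553 2.615 3.294
endloop
endfacet
facet normal -0.215 0.084 0.973
outer loop
vertex -3.756 2.695 4.218
vertex -1.867 3.025 4.606
vertex -2.435 3.763 4.417
endloop
endfacet
facet normal -0.773 -0.624 -0.117
outer loop
vertex -3.189 1.957 4.407
vertex -3.756 2.695 4.218
vertex -2.985 1.877 3.483
endloop
endfacet
facet normal -0.215 0.084 0.973
outer loop
vertex -3.189 1.957 4.407
vertex -1.867 3.025 4.606
vertex -3.756 2.695 4.218
endloop
endfacet
facet normal 0.772 0.624 0.116
outer loop
vertex -2.435 3.763 4.417
vertex -1.867 3.025 4.606
vertex -2.231 3.683 3.493
endloop
endfacet
facet normal 0.215 -0.084 -0.973
outer loop
vertex -1.664 2.945 3.682
vertex -2.985 1.877 3.483
vertex -2.231 3.683 3.493
endloop
endfacet
facet normal 0.773 0.624 0.116
outer loop
vertex -2.231 3.683 3.493
vertex -1.867 3.025 4.606
vertex -1.664 2.945 3.682
endloop
endfacet
facet normal 0.598 -0.777 0.199
outer loop
vertex -1.664 2.945 3.682
vertex -3.189 1.957 4.407
vertex -2.985 1.877 3.483
endloop
endfacet
facet normal 0.598 -0.777 0.199
outer loop
vertex -1.867 3.025 4.606
vertex -3.189 1.957 4.407
vertex -1.664 2.945 3.682
endloop
endfacet

endsolid


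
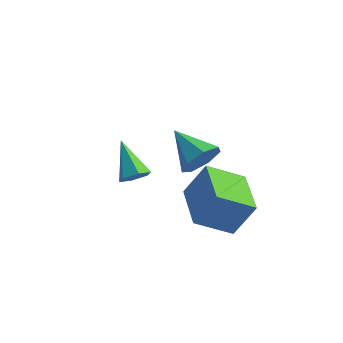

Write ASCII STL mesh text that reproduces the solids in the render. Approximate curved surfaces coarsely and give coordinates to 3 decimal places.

solid 
facet normal 0.851 -0.335 -0.404
outer loop
vertex 1.798 -3.685 4.156
vertex 1.339 -4.083 3.519
vertex 1.666 -3.266 3.531
endloop
endfacet
facet normal 0.087 0.836 0.542
outer loop
vertex 1.798 -3.685 4.156
vertex 1.666 -3.266 3.531
vertex -0.099 -3.517 4.201
endloop
endfacet
facet normal 0.852 -0.335 -0.402
outer loop
vertex 1.666 -3.266 3.531
vertex 1.339 -4.083 3.519
vertex 1.289 -3.463 2.897
endloop
endfacet
facet normal -0.204 0.963 -0.178
outer loop
vertex 1.666 -3.266 3.531
vertex 1.289 -3.463 2.897
vertex -0.099 -3.517 4.201
endloop
endfacet
facet normal 0.851 -0.336 -0.403
outer loop
vertex 1.289 -3.463 2.897
vertex 1.339 -4.083 3.519
vertex 0.949 -4.126 2.731
endloop
endfacet
facet normal -0.613 0.473 -0.633
outer loop
vertex 1.289 -3.463 2.897
vertex 0.949 -4.126 2.731
vertex -0.099 -3.517 4.201
endloop
endfacet
facet normal 0.851 -0.335 -0.403
outer loop
vertex 0.949 -4.126 2.731
vertex 1.339 -4.083 3.519
vertex 0.903 -4.757 3.159
endloop
endfacet
facet normal -0.834 -0.267 -0.484
outer loop
vertex 0.949 -4.126 2.731
vertex 0.903 -4.757 3.159
vertex -0.099 -3.517 4.201
endloop
endfacet
facet normal 0.851 -0.335 -0.405
outer loop
vertex 0.903 -4.757 3.159
vertex 1.339 -4.083 3.519
vertex 1.186 -4.881 3.857
endloop
endfacet
facet normal -0.698 -0.698 0.159
outer loop
vertex 0.903 -4.757 3.159
vertex 1.186 -4.881 3.857
vertex -0.099 -3.517 4.201
endloop
endfacet
facet normal 0.852 -0.334 -0.404
outer loop
vertex 1.186 -4.881 3.857
vertex 1.339 -4.083 3.519
vertex 1.584 -4.403 4.301
endloop
endfacet
facet normal -0.309 -0.496 0.811
outer loop
vertex 1.186 -4.881 3.857
vertex 1.584 -4.403 4.301
vertex -0.099 -3.517 4.201
endloop
endfacet
facet normal 0.851 -0.335 -0.404
outer loop
vertex 1.584 -4.403 4.301
vertex 1.339 -4.083 3.519
vertex 1.798 -3.685 4.156
endloop
endfacet
facet normal 0.040 0.186 0.982
outer loop
vertex 1.584 -4.403 4.301
vertex 1.798 -3.685 4.156
vertex -0.099 -3.517 4.201
endloop
endfacet
facet normal 0.631 -0.489 -0.602
outer loop
vertex -1.963 -1.986 -0.151
vertex -2.479 -2.314 -0.425
vertex -2.276 -1.731 -0.686
endloop
endfacet
facet normal 0.398 0.896 0.194
outer loop
vertex -1.963 -1.986 -0.151
vertex -2.276 -1.731 -0.686
vertex -3.621 -1.426 0.665
endloop
endfacet
facet normal 0.631 -0.489 -0.602
outer loop
vertex -2.276 -1.731 -0.686
vertex -2.479 -2.314 -0.425
vertex -2.792 -2.059 -0.96
endloop
endfacet
facet normal -0.282 0.836 -0.470
outer loop
vertex -2.276 -1.731 -0.686
vertex -2.792 -2.059 -0.96
vertex -3.621 -1.426 0.665
endloop
endfacet
facet normal 0.630 -0.490 -0.602
outer loop
vertex -2.792 -2.059 -0.96
vertex -2.479 -2.314 -0.425
vertex -2.995 -2.642 -0.698
endloop
endfacet
facet normal -0.873 0.088 -0.480
outer loop
vertex -2.792 -2.059 -0.96
vertex -2.995 -2.642 -0.698
vertex -3.621 -1.426 0.665
endloop
endfacet
facet normal 0.630 -0.491 -0.601
outer loop
vertex -2.995 -2.642 -0.698
vertex -2.479 -2.314 -0.425
vertex -2.683 -2.896 -0.163
endloop
endfacet
facet normal -0.783 -0.597 0.173
outer loop
vertex -2.995 -2.642 -0.698
vertex -2.683 -2.896 -0.163
vertex -3.621 -1.426 0.665
endloop
endfacet
facet normal 0.631 -0.491 -0.600
outer loop
vertex -2.683 -2.896 -0.163
vertex -2.479 -2.314 -0.425
vertex -2.167 -2.568 0.111
endloop
endfacet
facet normal -0.103 -0.537 0.837
outer loop
vertex -2.683 -2.896 -0.163
vertex -2.167 -2.568 0.111
vertex -3.621 -1.426 0.665
endloop
endfacet
facet normal 0.631 -0.491 -0.600
outer loop
vertex -2.167 -2.568 0.111
vertex -2.479 -2.314 -0.425
vertex -1.963 -1.986 -0.151
endloop
endfacet
facet normal 0.488 0.210 0.847
outer loop
vertex -2.167 -2.568 0.111
vertex -1.963 -1.986 -0.151
vertex -3.621 -1.426 0.665
endloop
endfacet
facet normal -0.628 0.778 0.014
outer loop
vertex -0.71 -1.702 -1.022
vertex -0.024 -1.174 0.429
vertex 0.478 -0.726 -1.939
endloop
endfacet
facet normal -0.406 -0.313 -0.859
outer loop
vertex 1.804 -2.366 -1.969
vertex -0.71 -1.702 -1.022
vertex 0.478 -0.726 -1.939
endloop
endfacet
facet normal -0.629 0.777 0.014
outer loop
vertex 0.478 -0.726 -1.939
vertex -0.024 -1.174 0.429
vertex 1.164 -0.197 -0.488
endloop
endfacet
facet normal 0.663 0.546 -0.512
outer loop
vertex 1.164 -0.197 -0.488
vertex 1.804 -2.366 -1.969
vertex 0.478 -0.726 -1.939
endloop
endfacet
facet normal -0.663 -0.546 0.512
outer loop
vertex -0.71 -1.702 -1.022
vertex 1.302 -2.814 0.399
vertex -0.024 -1.174 0.429
endloop
endfacet
facet normal -0.406 -0.312 -0.859
outer loop
vertex 0.616 -3.343 -1.052
vertex -0.71 -1.702 -1.022
vertex 1.804 -2.366 -1.969
endloop
endfacet
facet normal -0.663 -0.545 0.512
outer loop
vertex 0.616 -3.343 -1.052
vertex 1.302 -2.814 0.399
vertex -0.71 -1.702 -1.022
endloop
endfacet
facet normal 0.406 0.312 0.859
outer loop
vertex -0.024 -1.174 0.429
vertex 1.302 -2.814 0.399
vertex 1.164 -0.197 -0.488
endloop
endfacet
facet normal 0.663 0.545 -0.512
outer loop
vertex 2.49 -1.838 -0.518
vertex 1.804 -2.366 -1.969
vertex 1.164 -0.197 -0.488
endloop
endfacet
facet normal 0.406 0.312 0.859
outer loop
vertex 1.164 -0.197 -0.488
vertex 1.302 -2.814 0.399
vertex 2.49 -1.838 -0.518
endloop
endfacet
facet normal 0.629 -0.778 -0.014
outer loop
vertex 2.49 -1.838 -0.518
vertex 0.616 -3.343 -1.052
vertex 1.804 -2.366 -1.969
endloop
endfacet
facet normal 0.628 -0.778 -0.014
outer loop
vertex 1.302 -2.814 0.399
vertex 0.616 -3.343 -1.052
vertex 2.49 -1.838 -0.518
endloop
endfacet

endsolid


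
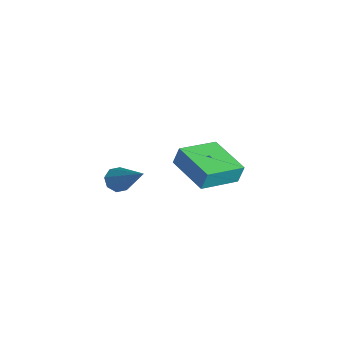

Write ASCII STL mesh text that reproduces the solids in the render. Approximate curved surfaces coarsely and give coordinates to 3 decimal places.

solid 
facet normal -0.885 -0.437 0.159
outer loop
vertex -1.706 2.849 -2.322
vertex -2.569 4.44 -2.752
vertex -1.737 2.607 -3.158
endloop
endfacet
facet normal 0.464 -0.855 0.230
outer loop
vertex -0.011 3.46 -3.468
vertex -1.706 2.849 -2.322
vertex -1.737 2.607 -3.158
endloop
endfacet
facet normal -0.885 -0.437 0.160
outer loop
vertex -1.737 2.607 -3.158
vertex -2.569 4.44 -2.752
vertex -2.6 4.198 -3.587
endloop
endfacet
facet normal -0.035 -0.278 -0.960
outer loop
vertex -2.6 4.198 -3.587
vertex -0.011 3.46 -3.468
vertex -1.737 2.607 -3.158
endloop
endfacet
facet normal 0.035 0.278 0.960
outer loop
vertex -1.706 2.849 -2.322
vertex -0.843 5.293 -3.062
vertex -2.569 4.44 -2.752
endloop
endfacet
facet normal 0.464 -0.855 0.231
outer loop
vertex 0.02 3.702 -2.633
vertex -1.706 2.849 -2.322
vertex -0.011 3.46 -3.468
endloop
endfacet
facet normal 0.036 0.278 0.960
outer loop
vertex 0.02 3.702 -2.633
vertex -0.843 5.293 -3.062
vertex -1.706 2.849 -2.322
endloop
endfacet
facet normal -0.464 0.855 -0.231
outer loop
vertex -2.569 4.44 -2.752
vertex -0.843 5.293 -3.062
vertex -2.6 4.198 -3.587
endloop
endfacet
facet normal -0.035 -0.279 -0.960
outer loop
vertex -0.874 5.051 -3.898
vertex -0.011 3.46 -3.468
vertex -2.6 4.198 -3.587
endloop
endfacet
facet normal -0.464 0.855 -0.230
outer loop
vertex -2.6 4.198 -3.587
vertex -0.843 5.293 -3.062
vertex -0.874 5.051 -3.898
endloop
endfacet
facet normal 0.885 0.437 -0.160
outer loop
vertex -0.874 5.051 -3.898
vertex 0.02 3.702 -2.633
vertex -0.011 3.46 -3.468
endloop
endfacet
facet normal 0.885 0.437 -0.159
outer loop
vertex -0.843 5.293 -3.062
vertex 0.02 3.702 -2.633
vertex -0.874 5.051 -3.898
endloop
endfacet
facet normal -0.672 -0.350 -0.653
outer loop
vertex 2.514 0.316 -1.115
vertex 2.258 0.037 -0.702
vertex 2.208 0.549 -0.925
endloop
endfacet
facet normal 0.349 0.823 -0.448
outer loop
vertex 2.514 0.316 -1.115
vertex 2.208 0.549 -0.925
vertex 3.722 0.803 0.722
endloop
endfacet
facet normal -0.673 -0.350 -0.652
outer loop
vertex 2.208 0.549 -0.925
vertex 2.258 0.037 -0.702
vertex 1.932 0.482 -0.604
endloop
endfacet
facet normal -0.200 0.979 0.033
outer loop
vertex 2.208 0.549 -0.925
vertex 1.932 0.482 -0.604
vertex 3.722 0.803 0.722
endloop
endfacet
facet normal -0.672 -0.349 -0.653
outer loop
vertex 1.932 0.482 -0.604
vertex 2.258 0.037 -0.702
vertex 1.846 0.155 -0.341
endloop
endfacet
facet normal -0.540 0.609 0.581
outer loop
vertex 1.932 0.482 -0.604
vertex 1.846 0.155 -0.341
vertex 3.722 0.803 0.722
endloop
endfacet
facet normal -0.672 -0.350 -0.652
outer loop
vertex 1.846 0.155 -0.341
vertex 2.258 0.037 -0.702
vertex 2.002 -0.241 -0.289
endloop
endfacet
facet normal -0.473 -0.071 0.878
outer loop
vertex 1.846 0.155 -0.341
vertex 2.002 -0.241 -0.289
vertex 3.722 0.803 0.722
endloop
endfacet
facet normal -0.671 -0.352 -0.653
outer loop
vertex 2.002 -0.241 -0.289
vertex 2.258 0.037 -0.702
vertex 2.309 -0.474 -0.479
endloop
endfacet
facet normal -0.039 -0.662 0.749
outer loop
vertex 2.002 -0.241 -0.289
vertex 2.309 -0.474 -0.479
vertex 3.722 0.803 0.722
endloop
endfacet
facet normal -0.671 -0.352 -0.653
outer loop
vertex 2.309 -0.474 -0.479
vertex 2.258 0.037 -0.702
vertex 2.585 -0.407 -0.799
endloop
endfacet
facet normal 0.510 -0.817 0.269
outer loop
vertex 2.309 -0.474 -0.479
vertex 2.585 -0.407 -0.799
vertex 3.722 0.803 0.722
endloop
endfacet
facet normal -0.671 -0.351 -0.653
outer loop
vertex 2.585 -0.407 -0.799
vertex 2.258 0.037 -0.702
vertex 2.67 -0.08 -1.062
endloop
endfacet
facet normal 0.850 -0.446 -0.280
outer loop
vertex 2.585 -0.407 -0.799
vertex 2.67 -0.08 -1.062
vertex 3.722 0.803 0.722
endloop
endfacet
facet normal -0.671 -0.352 -0.653
outer loop
vertex 2.67 -0.08 -1.062
vertex 2.258 0.037 -0.702
vertex 2.514 0.316 -1.115
endloop
endfacet
facet normal 0.784 0.231 -0.577
outer loop
vertex 2.67 -0.08 -1.062
vertex 2.514 0.316 -1.115
vertex 3.722 0.803 0.722
endloop
endfacet

endsolid


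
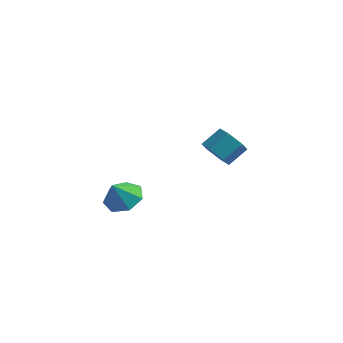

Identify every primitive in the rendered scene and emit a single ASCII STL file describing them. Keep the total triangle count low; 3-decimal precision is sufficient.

solid 
facet normal 0.155 0.493 -0.856
outer loop
vertex 1.474 -3.99 -3.402
vertex 0.759 -3.324 -3.148
vertex 1.749 -3.292 -2.95
endloop
endfacet
facet normal 0.674 -0.570 0.470
outer loop
vertex 1.474 -3.99 -3.402
vertex 1.749 -3.292 -2.95
vertex 0.561 -3.956 -2.052
endloop
endfacet
facet normal 0.155 0.494 -0.855
outer loop
vertex 1.749 -3.292 -2.95
vertex 0.759 -3.324 -3.148
vertex 1.279 -2.618 -2.646
endloop
endfacet
facet normal 0.587 0.044 0.809
outer loop
vertex 1.749 -3.292 -2.95
vertex 1.279 -2.618 -2.646
vertex 0.561 -3.956 -2.052
endloop
endfacet
facet normal 0.155 0.494 -0.856
outer loop
vertex 1.279 -2.618 -2.646
vertex 0.759 -3.324 -3.148
vertex 0.417 -2.475 -2.72
endloop
endfacet
facet normal -0.010 0.410 0.912
outer loop
vertex 1.279 -2.618 -2.646
vertex 0.417 -2.475 -2.72
vertex 0.561 -3.956 -2.052
endloop
endfacet
facet normal 0.155 0.494 -0.856
outer loop
vertex 0.417 -2.475 -2.72
vertex 0.759 -3.324 -3.148
vertex -0.187 -2.972 -3.116
endloop
endfacet
facet normal -0.667 0.252 0.701
outer loop
vertex 0.417 -2.475 -2.72
vertex -0.187 -2.972 -3.116
vertex 0.561 -3.956 -2.052
endloop
endfacet
facet normal 0.155 0.494 -0.856
outer loop
vertex -0.187 -2.972 -3.116
vertex 0.759 -3.324 -3.148
vertex -0.078 -3.734 -3.536
endloop
endfacet
facet normal -0.889 -0.312 0.336
outer loop
vertex -0.187 -2.972 -3.116
vertex -0.078 -3.734 -3.536
vertex 0.561 -3.956 -2.052
endloop
endfacet
facet normal 0.155 0.493 -0.856
outer loop
vertex -0.078 -3.734 -3.536
vertex 0.759 -3.324 -3.148
vertex 0.661 -4.187 -3.663
endloop
endfacet
facet normal -0.509 -0.856 0.091
outer loop
vertex -0.078 -3.734 -3.536
vertex 0.661 -4.187 -3.663
vertex 0.561 -3.956 -2.052
endloop
endfacet
facet normal 0.155 0.493 -0.856
outer loop
vertex 0.661 -4.187 -3.663
vertex 0.759 -3.324 -3.148
vertex 1.474 -3.99 -3.402
endloop
endfacet
facet normal 0.187 -0.971 0.151
outer loop
vertex 0.661 -4.187 -3.663
vertex 1.474 -3.99 -3.402
vertex 0.561 -3.956 -2.052
endloop
endfacet
facet normal -0.398 -0.703 -0.589
outer loop
vertex 3.291 2.172 -3.206
vertex 2.597 2.103 -2.654
vertex 2.572 2.682 -3.329
endloop
endfacet
facet normal 0.434 0.420 -0.797
outer loop
vertex 3.291 2.172 -3.206
vertex 2.572 2.682 -3.329
vertex 3.797 3.066 -2.459
endloop
endfacet
facet normal 0.434 0.420 -0.797
outer loop
vertex 3.797 3.066 -2.459
vertex 2.572 2.682 -3.329
vertex 3.078 3.576 -2.582
endloop
endfacet
facet normal 0.399 0.704 0.588
outer loop
vertex 3.797 3.066 -2.459
vertex 3.078 3.576 -2.582
vertex 3.103 2.997 -1.906
endloop
endfacet
facet normal -0.399 -0.703 -0.588
outer loop
vertex 2.572 2.682 -3.329
vertex 2.597 2.103 -2.654
vertex 1.878 2.613 -2.776
endloop
endfacet
facet normal -0.483 0.706 -0.518
outer loop
vertex 2.572 2.682 -3.329
vertex 1.878 2.613 -2.776
vertex 3.078 3.576 -2.582
endloop
endfacet
facet normal -0.483 0.706 -0.518
outer loop
vertex 3.078 3.576 -2.582
vertex 1.878 2.613 -2.776
vertex 2.384 3.507 -2.029
endloop
endfacet
facet normal 0.399 0.704 0.588
outer loop
vertex 3.078 3.576 -2.582
vertex 2.384 3.507 -2.029
vertex 3.103 2.997 -1.906
endloop
endfacet
facet normal -0.399 -0.703 -0.588
outer loop
vertex 1.878 2.613 -2.776
vertex 2.597 2.103 -2.654
vertex 1.903 2.034 -2.101
endloop
endfacet
facet normal -0.917 0.286 0.279
outer loop
vertex 1.878 2.613 -2.776
vertex 1.903 2.034 -2.101
vertex 2.384 3.507 -2.029
endloop
endfacet
facet normal -0.917 0.286 0.279
outer loop
vertex 2.384 3.507 -2.029
vertex 1.903 2.034 -2.101
vertex 2.409 2.928 -1.354
endloop
endfacet
facet normal 0.398 0.703 0.589
outer loop
vertex 2.384 3.507 -2.029
vertex 2.409 2.928 -1.354
vertex 3.103 2.997 -1.906
endloop
endfacet
facet normal -0.399 -0.704 -0.588
outer loop
vertex 1.903 2.034 -2.101
vertex 2.597 2.103 -2.654
vertex 2.622 1.524 -1.978
endloop
endfacet
facet normal -0.434 -0.420 0.797
outer loop
vertex 1.903 2.034 -2.101
vertex 2.622 1.524 -1.978
vertex 2.409 2.928 -1.354
endloop
endfacet
facet normal -0.434 -0.420 0.797
outer loop
vertex 2.409 2.928 -1.354
vertex 2.622 1.524 -1.978
vertex 3.128 2.418 -1.231
endloop
endfacet
facet normal 0.398 0.703 0.589
outer loop
vertex 2.409 2.928 -1.354
vertex 3.128 2.418 -1.231
vertex 3.103 2.997 -1.906
endloop
endfacet
facet normal -0.399 -0.704 -0.588
outer loop
vertex 2.622 1.524 -1.978
vertex 2.597 2.103 -2.654
vertex 3.316 1.593 -2.531
endloop
endfacet
facet normal 0.483 -0.706 0.518
outer loop
vertex 2.622 1.524 -1.978
vertex 3.316 1.593 -2.531
vertex 3.128 2.418 -1.231
endloop
endfacet
facet normal 0.483 -0.706 0.518
outer loop
vertex 3.128 2.418 -1.231
vertex 3.316 1.593 -2.531
vertex 3.822 2.487 -1.784
endloop
endfacet
facet normal 0.399 0.703 0.588
outer loop
vertex 3.128 2.418 -1.231
vertex 3.822 2.487 -1.784
vertex 3.103 2.997 -1.906
endloop
endfacet
facet normal -0.398 -0.703 -0.589
outer loop
vertex 3.316 1.593 -2.531
vertex 2.597 2.103 -2.654
vertex 3.291 2.172 -3.206
endloop
endfacet
facet normal 0.917 -0.286 -0.279
outer loop
vertex 3.316 1.593 -2.531
vertex 3.291 2.172 -3.206
vertex 3.822 2.487 -1.784
endloop
endfacet
facet normal 0.917 -0.286 -0.279
outer loop
vertex 3.822 2.487 -1.784
vertex 3.291 2.172 -3.206
vertex 3.797 3.066 -2.459
endloop
endfacet
facet normal 0.399 0.703 0.588
outer loop
vertex 3.822 2.487 -1.784
vertex 3.797 3.066 -2.459
vertex 3.103 2.997 -1.906
endloop
endfacet

endsolid


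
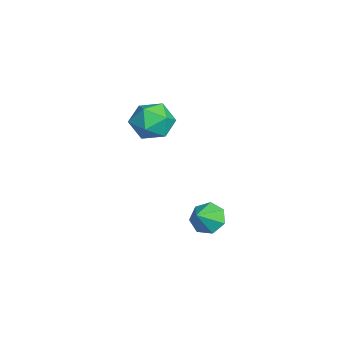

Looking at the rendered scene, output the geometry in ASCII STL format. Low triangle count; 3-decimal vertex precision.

solid 
facet normal 0.052 0.845 0.533
outer loop
vertex -2.084 -1.544 2.096
vertex -2.361 -2.183 3.136
vertex -1.167 -2.038 2.79
endloop
endfacet
facet normal 0.491 0.871 -0.029
outer loop
vertex -2.084 -1.544 2.096
vertex -1.167 -2.038 2.79
vertex -1.115 -2.109 1.542
endloop
endfacet
facet normal 0.101 0.779 -0.619
outer loop
vertex -2.084 -1.544 2.096
vertex -1.115 -2.109 1.542
vertex -2.276 -2.297 1.116
endloop
endfacet
facet normal -0.580 0.697 -0.422
outer loop
vertex -2.084 -1.544 2.096
vertex -2.276 -2.297 1.116
vertex -3.047 -2.343 2.101
endloop
endfacet
facet normal -0.610 0.737 0.290
outer loop
vertex -2.084 -1.544 2.096
vertex -3.047 -2.343 2.101
vertex -2.361 -2.183 3.136
endloop
endfacet
facet normal 0.946 0.323 0.021
outer loop
vertex -1.115 -2.109 1.542
vertex -1.167 -2.038 2.79
vertex -0.793 -3.097 2.239
endloop
endfacet
facet normal 0.236 0.281 0.930
outer loop
vertex -1.167 -2.038 2.79
vertex -2.361 -2.183 3.136
vertex -1.564 -3.143 3.224
endloop
endfacet
facet normal -0.836 0.107 0.538
outer loop
vertex -2.361 -2.183 3.136
vertex -3.047 -2.343 2.101
vertex -2.725 -3.331 2.798
endloop
endfacet
facet normal -0.788 0.042 -0.615
outer loop
vertex -3.047 -2.343 2.101
vertex -2.276 -2.297 1.116
vertex -2.673 -3.402 1.55
endloop
endfacet
facet normal 0.314 0.175 -0.933
outer loop
vertex -2.276 -2.297 1.116
vertex -1.115 -2.109 1.542
vertex -1.479 -3.257 1.204
endloop
endfacet
facet normal 0.580 -0.697 0.422
outer loop
vertex -1.756 -3.896 2.244
vertex -0.793 -3.097 2.239
vertex -1.564 -3.143 3.224
endloop
endfacet
facet normal -0.101 -0.779 0.619
outer loop
vertex -1.756 -3.896 2.244
vertex -1.564 -3.143 3.224
vertex -2.725 -3.331 2.798
endloop
endfacet
facet normal -0.491 -0.871 0.029
outer loop
vertex -1.756 -3.896 2.244
vertex -2.725 -3.331 2.798
vertex -2.673 -3.402 1.55
endloop
endfacet
facet normal -0.052 -0.845 -0.533
outer loop
vertex -1.756 -3.896 2.244
vertex -2.673 -3.402 1.55
vertex -1.479 -3.257 1.204
endloop
endfacet
facet normal 0.610 -0.737 -0.290
outer loop
vertex -1.756 -3.896 2.244
vertex -1.479 -3.257 1.204
vertex -0.793 -3.097 2.239
endloop
endfacet
facet normal 0.788 -0.042 0.615
outer loop
vertex -1.564 -3.143 3.224
vertex -0.793 -3.097 2.239
vertex -1.167 -2.038 2.79
endloop
endfacet
facet normal -0.314 -0.175 0.933
outer loop
vertex -2.725 -3.331 2.798
vertex -1.564 -3.143 3.224
vertex -2.361 -2.183 3.136
endloop
endfacet
facet normal -0.946 -0.323 -0.021
outer loop
vertex -2.673 -3.402 1.55
vertex -2.725 -3.331 2.798
vertex -3.047 -2.343 2.101
endloop
endfacet
facet normal -0.236 -0.281 -0.930
outer loop
vertex -1.479 -3.257 1.204
vertex -2.673 -3.402 1.55
vertex -2.276 -2.297 1.116
endloop
endfacet
facet normal 0.836 -0.107 -0.538
outer loop
vertex -0.793 -3.097 2.239
vertex -1.479 -3.257 1.204
vertex -1.115 -2.109 1.542
endloop
endfacet
facet normal -0.653 0.447 -0.612
outer loop
vertex -0.494 -0.61 -4.974
vertex -0.827 -0.063 -4.219
vertex -0.094 0.141 -4.852
endloop
endfacet
facet normal 0.857 -0.405 -0.319
outer loop
vertex -0.494 -0.61 -4.974
vertex -0.094 0.141 -4.852
vertex 0.067 -0.677 -3.381
endloop
endfacet
facet normal -0.653 0.448 -0.611
outer loop
vertex -0.094 0.141 -4.852
vertex -0.827 -0.063 -4.219
vertex -0.246 0.737 -4.253
endloop
endfacet
facet normal 0.973 0.228 0.020
outer loop
vertex -0.094 0.141 -4.852
vertex -0.246 0.737 -4.253
vertex 0.067 -0.677 -3.381
endloop
endfacet
facet normal -0.652 0.448 -0.612
outer loop
vertex -0.246 0.737 -4.253
vertex -0.827 -0.063 -4.219
vertex -0.836 0.731 -3.628
endloop
endfacet
facet normal 0.625 0.505 0.595
outer loop
vertex -0.246 0.737 -4.253
vertex -0.836 0.731 -3.628
vertex 0.067 -0.677 -3.381
endloop
endfacet
facet normal -0.653 0.447 -0.611
outer loop
vertex -0.836 0.731 -3.628
vertex -0.827 -0.063 -4.219
vertex -1.419 0.126 -3.448
endloop
endfacet
facet normal 0.074 0.218 0.973
outer loop
vertex -0.836 0.731 -3.628
vertex -1.419 0.126 -3.448
vertex 0.067 -0.677 -3.381
endloop
endfacet
facet normal -0.653 0.448 -0.611
outer loop
vertex -1.419 0.126 -3.448
vertex -0.827 -0.063 -4.219
vertex -1.556 -0.621 -3.849
endloop
endfacet
facet normal -0.265 -0.418 0.869
outer loop
vertex -1.419 0.126 -3.448
vertex -1.556 -0.621 -3.849
vertex 0.067 -0.677 -3.381
endloop
endfacet
facet normal -0.653 0.447 -0.611
outer loop
vertex -1.556 -0.621 -3.849
vertex -0.827 -0.063 -4.219
vertex -1.145 -0.949 -4.528
endloop
endfacet
facet normal -0.136 -0.922 0.363
outer loop
vertex -1.556 -0.621 -3.849
vertex -1.145 -0.949 -4.528
vertex 0.067 -0.677 -3.381
endloop
endfacet
facet normal -0.652 0.447 -0.612
outer loop
vertex -1.145 -0.949 -4.528
vertex -0.827 -0.063 -4.219
vertex -0.494 -0.61 -4.974
endloop
endfacet
facet normal 0.363 -0.917 -0.166
outer loop
vertex -1.145 -0.949 -4.528
vertex -0.494 -0.61 -4.974
vertex 0.067 -0.677 -3.381
endloop
endfacet

endsolid


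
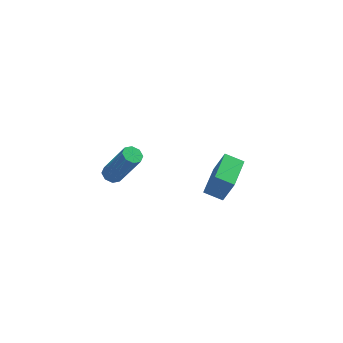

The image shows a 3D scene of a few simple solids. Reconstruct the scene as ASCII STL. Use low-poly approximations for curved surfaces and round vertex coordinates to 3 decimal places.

solid 
facet normal -0.875 0.312 0.370
outer loop
vertex 1.489 2.141 -2.51
vertex 2.164 3.891 -2.389
vertex 0.986 2.434 -3.946
endloop
endfacet
facet normal -0.360 -0.931 -0.064
outer loop
vertex 1.896 2.109 -4.331
vertex 1.489 2.141 -2.51
vertex 0.986 2.434 -3.946
endloop
endfacet
facet normal -0.875 0.313 0.369
outer loop
vertex 0.986 2.434 -3.946
vertex 2.164 3.891 -2.389
vertex 1.662 4.184 -3.826
endloop
endfacet
facet normal -0.325 0.189 -0.927
outer loop
vertex 1.662 4.184 -3.826
vertex 1.896 2.109 -4.331
vertex 0.986 2.434 -3.946
endloop
endfacet
facet normal 0.325 -0.189 0.927
outer loop
vertex 1.489 2.141 -2.51
vertex 3.074 3.566 -2.774
vertex 2.164 3.891 -2.389
endloop
endfacet
facet normal -0.360 -0.931 -0.064
outer loop
vertex 2.398 1.816 -2.894
vertex 1.489 2.141 -2.51
vertex 1.896 2.109 -4.331
endloop
endfacet
facet normal 0.324 -0.189 0.927
outer loop
vertex 2.398 1.816 -2.894
vertex 3.074 3.566 -2.774
vertex 1.489 2.141 -2.51
endloop
endfacet
facet normal 0.360 0.931 0.064
outer loop
vertex 2.164 3.891 -2.389
vertex 3.074 3.566 -2.774
vertex 1.662 4.184 -3.826
endloop
endfacet
facet normal -0.324 0.189 -0.927
outer loop
vertex 2.571 3.859 -4.21
vertex 1.896 2.109 -4.331
vertex 1.662 4.184 -3.826
endloop
endfacet
facet normal 0.360 0.931 0.064
outer loop
vertex 1.662 4.184 -3.826
vertex 3.074 3.566 -2.774
vertex 2.571 3.859 -4.21
endloop
endfacet
facet normal 0.875 -0.312 -0.369
outer loop
vertex 2.571 3.859 -4.21
vertex 2.398 1.816 -2.894
vertex 1.896 2.109 -4.331
endloop
endfacet
facet normal 0.875 -0.313 -0.370
outer loop
vertex 3.074 3.566 -2.774
vertex 2.398 1.816 -2.894
vertex 2.571 3.859 -4.21
endloop
endfacet
facet normal -0.427 0.260 -0.866
outer loop
vertex -3.056 -1.208 1.09
vertex -3.517 -1.272 1.298
vertex -3.192 -0.881 1.255
endloop
endfacet
facet normal 0.835 0.482 -0.266
outer loop
vertex -3.056 -1.208 1.09
vertex -3.192 -0.881 1.255
vertex -2.141 -1.765 2.955
endloop
endfacet
facet normal 0.835 0.481 -0.266
outer loop
vertex -2.141 -1.765 2.955
vertex -3.192 -0.881 1.255
vertex -2.277 -1.438 3.119
endloop
endfacet
facet normal 0.424 -0.259 0.868
outer loop
vertex -2.141 -1.765 2.955
vertex -2.277 -1.438 3.119
vertex -2.603 -1.828 3.162
endloop
endfacet
facet normal -0.425 0.257 -0.868
outer loop
vertex -3.192 -0.881 1.255
vertex -3.517 -1.272 1.298
vertex -3.519 -0.783 1.444
endloop
endfacet
facet normal 0.343 0.933 0.110
outer loop
vertex -3.192 -0.881 1.255
vertex -3.519 -0.783 1.444
vertex -2.277 -1.438 3.119
endloop
endfacet
facet normal 0.343 0.933 0.110
outer loop
vertex -2.277 -1.438 3.119
vertex -3.519 -0.783 1.444
vertex -2.604 -1.34 3.309
endloop
endfacet
facet normal 0.426 -0.260 0.867
outer loop
vertex -2.277 -1.438 3.119
vertex -2.604 -1.34 3.309
vertex -2.603 -1.828 3.162
endloop
endfacet
facet normal -0.425 0.257 -0.868
outer loop
vertex -3.519 -0.783 1.444
vertex -3.517 -1.272 1.298
vertex -3.845 -0.971 1.548
endloop
endfacet
facet normal -0.349 0.837 0.421
outer loop
vertex -3.519 -0.783 1.444
vertex -3.845 -0.971 1.548
vertex -2.604 -1.34 3.309
endloop
endfacet
facet normal -0.349 0.837 0.421
outer loop
vertex -2.604 -1.34 3.309
vertex -3.845 -0.971 1.548
vertex -2.93 -1.528 3.413
endloop
endfacet
facet normal 0.426 -0.260 0.866
outer loop
vertex -2.604 -1.34 3.309
vertex -2.93 -1.528 3.413
vertex -2.603 -1.828 3.162
endloop
endfacet
facet normal -0.424 0.259 -0.868
outer loop
vertex -3.845 -0.971 1.548
vertex -3.517 -1.272 1.298
vertex -3.979 -1.335 1.505
endloop
endfacet
facet normal -0.837 0.251 0.486
outer loop
vertex -3.845 -0.971 1.548
vertex -3.979 -1.335 1.505
vertex -2.93 -1.528 3.413
endloop
endfacet
facet normal -0.837 0.251 0.486
outer loop
vertex -2.93 -1.528 3.413
vertex -3.979 -1.335 1.505
vertex -3.064 -1.892 3.37
endloop
endfacet
facet normal 0.427 -0.259 0.866
outer loop
vertex -2.93 -1.528 3.413
vertex -3.064 -1.892 3.37
vertex -2.603 -1.828 3.162
endloop
endfacet
facet normal -0.424 0.259 -0.868
outer loop
vertex -3.979 -1.335 1.505
vertex -3.517 -1.272 1.298
vertex -3.843 -1.662 1.341
endloop
endfacet
facet normal -0.835 -0.481 0.266
outer loop
vertex -3.979 -1.335 1.505
vertex -3.843 -1.662 1.341
vertex -3.064 -1.892 3.37
endloop
endfacet
facet normal -0.835 -0.482 0.266
outer loop
vertex -3.064 -1.892 3.37
vertex -3.843 -1.662 1.341
vertex -2.928 -2.219 3.205
endloop
endfacet
facet normal 0.427 -0.260 0.866
outer loop
vertex -3.064 -1.892 3.37
vertex -2.928 -2.219 3.205
vertex -2.603 -1.828 3.162
endloop
endfacet
facet normal -0.426 0.260 -0.867
outer loop
vertex -3.843 -1.662 1.341
vertex -3.517 -1.272 1.298
vertex -3.516 -1.76 1.151
endloop
endfacet
facet normal -0.343 -0.933 -0.110
outer loop
vertex -3.843 -1.662 1.341
vertex -3.516 -1.76 1.151
vertex -2.928 -2.219 3.205
endloop
endfacet
facet normal -0.343 -0.933 -0.110
outer loop
vertex -2.928 -2.219 3.205
vertex -3.516 -1.76 1.151
vertex -2.601 -2.317 3.016
endloop
endfacet
facet normal 0.425 -0.257 0.868
outer loop
vertex -2.928 -2.219 3.205
vertex -2.601 -2.317 3.016
vertex -2.603 -1.828 3.162
endloop
endfacet
facet normal -0.426 0.260 -0.866
outer loop
vertex -3.516 -1.76 1.151
vertex -3.517 -1.272 1.298
vertex -3.19 -1.572 1.047
endloop
endfacet
facet normal 0.349 -0.837 -0.421
outer loop
vertex -3.516 -1.76 1.151
vertex -3.19 -1.572 1.047
vertex -2.601 -2.317 3.016
endloop
endfacet
facet normal 0.349 -0.837 -0.421
outer loop
vertex -2.601 -2.317 3.016
vertex -3.19 -1.572 1.047
vertex -2.275 -2.129 2.912
endloop
endfacet
facet normal 0.425 -0.257 0.868
outer loop
vertex -2.601 -2.317 3.016
vertex -2.275 -2.129 2.912
vertex -2.603 -1.828 3.162
endloop
endfacet
facet normal -0.427 0.259 -0.866
outer loop
vertex -3.19 -1.572 1.047
vertex -3.517 -1.272 1.298
vertex -3.056 -1.208 1.09
endloop
endfacet
facet normal 0.837 -0.251 -0.486
outer loop
vertex -3.19 -1.572 1.047
vertex -3.056 -1.208 1.09
vertex -2.275 -2.129 2.912
endloop
endfacet
facet normal 0.837 -0.251 -0.486
outer loop
vertex -2.275 -2.129 2.912
vertex -3.056 -1.208 1.09
vertex -2.141 -1.765 2.955
endloop
endfacet
facet normal 0.424 -0.259 0.868
outer loop
vertex -2.275 -2.129 2.912
vertex -2.141 -1.765 2.955
vertex -2.603 -1.828 3.162
endloop
endfacet

endsolid
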